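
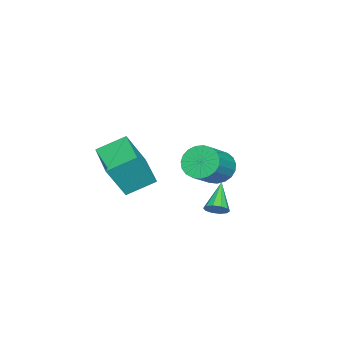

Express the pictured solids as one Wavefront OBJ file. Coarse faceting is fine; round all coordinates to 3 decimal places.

v 0.889 4.051 0.416
v 1.227 3.709 0.721
v -0.329 3.769 1.444
v 1.259 4.035 0.849
v 1.15 4.368 0.811
v 0.941 4.58 0.622
v 0.713 4.59 0.355
v 0.552 4.394 0.11
v 0.52 4.068 -0.018
v 0.629 3.735 0.02
v 0.838 3.523 0.209
v 1.066 3.513 0.477
v 0.459 0.526 2.531
v 1.235 -0.018 4.213
v 2.042 1.789 2.21
v 2.818 1.244 3.891
v 1.202 -0.584 1.829
v 1.978 -1.129 3.51
v 2.785 0.678 1.507
v 3.561 0.134 3.189
v -3.19 2.352 0.745
v -2.789 1.844 0.05
v -1.308 1.66 1.039
v -1.71 2.168 1.735
v -2.68 2.212 -0.044
v -1.2 2.028 0.945
v -2.66 2.604 -0.001
v -1.179 2.42 0.988
v -2.731 2.953 0.17
v -1.251 2.769 1.16
v -2.882 3.198 0.441
v -1.401 3.014 1.431
v -3.086 3.296 0.765
v -1.605 3.112 1.754
v -3.308 3.231 1.085
v -1.828 3.047 2.074
v -3.51 3.015 1.347
v -2.029 2.83 2.336
v -3.656 2.683 1.504
v -2.176 2.499 2.493
v -3.722 2.295 1.53
v -2.242 2.111 2.52
v -3.696 1.916 1.421
v -2.216 1.732 2.41
v -3.582 1.613 1.195
v -2.102 1.429 2.184
v -3.401 1.437 0.891
v -1.921 1.253 1.88
v -3.183 1.42 0.562
v -1.703 1.236 1.551
v -2.967 1.564 0.264
v -1.486 1.38 1.254
f 2 1 4
f 2 4 3
f 4 1 5
f 4 5 3
f 5 1 6
f 5 6 3
f 6 1 7
f 6 7 3
f 7 1 8
f 7 8 3
f 8 1 9
f 8 9 3
f 9 1 10
f 9 10 3
f 10 1 11
f 10 11 3
f 11 1 12
f 11 12 3
f 12 1 2
f 12 2 3
f 14 16 13
f 17 14 13
f 13 16 15
f 15 17 13
f 14 20 16
f 18 14 17
f 18 20 14
f 16 20 15
f 19 17 15
f 15 20 19
f 19 18 17
f 20 18 19
f 22 21 25
f 22 25 23
f 23 25 26
f 23 26 24
f 25 21 27
f 25 27 26
f 26 27 28
f 26 28 24
f 27 21 29
f 27 29 28
f 28 29 30
f 28 30 24
f 29 21 31
f 29 31 30
f 30 31 32
f 30 32 24
f 31 21 33
f 31 33 32
f 32 33 34
f 32 34 24
f 33 21 35
f 33 35 34
f 34 35 36
f 34 36 24
f 35 21 37
f 35 37 36
f 36 37 38
f 36 38 24
f 37 21 39
f 37 39 38
f 38 39 40
f 38 40 24
f 39 21 41
f 39 41 40
f 40 41 42
f 40 42 24
f 41 21 43
f 41 43 42
f 42 43 44
f 42 44 24
f 43 21 45
f 43 45 44
f 44 45 46
f 44 46 24
f 45 21 47
f 45 47 46
f 46 47 48
f 46 48 24
f 47 21 49
f 47 49 48
f 48 49 50
f 48 50 24
f 49 21 51
f 49 51 50
f 50 51 52
f 50 52 24
f 51 21 22
f 51 22 52
f 52 22 23
f 52 23 24



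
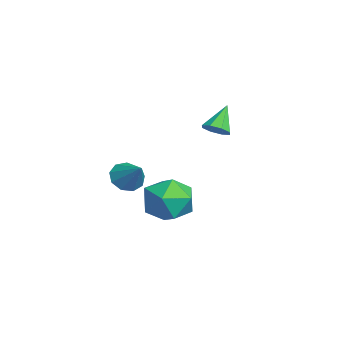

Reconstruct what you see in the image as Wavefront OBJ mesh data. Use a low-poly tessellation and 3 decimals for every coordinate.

v -2.044 -3.398 -3.567
v -1.499 -3.692 -4.025
v -1.036 -2.922 -2.673
v -1.607 -3.196 -4.168
v -1.919 -2.796 -4.03
v -2.29 -2.677 -3.675
v -2.546 -2.896 -3.27
v -2.567 -3.35 -3.004
v -2.344 -3.827 -3.002
v -1.98 -4.103 -3.264
v -1.647 -4.05 -3.668
v 1.98 -1.996 -3.137
v 2.972 -1.459 -3.267
v 2.788 -3.221 -2.033
v 3.78 -2.684 -2.163
v 2.939 -2.19 -1.582
v 2.439 -1.432 -2.265
v 3.321 -3.248 -3.035
v 2.821 -2.49 -3.718
v 3.801 -2.233 -3.204
v 3.565 -1.579 -2.306
v 2.195 -3.101 -2.994
v 1.959 -2.447 -2.096
v -1.12 -0.001 -0.793
v -0.587 0.14 -0.509
v -1.82 0.541 0.253
v -0.74 0.489 -0.792
v -1.116 0.551 -1.076
v -1.494 0.289 -1.193
v -1.653 -0.142 -1.076
v -1.5 -0.491 -0.793
v -1.124 -0.553 -0.51
v -0.746 -0.291 -0.392
f 2 1 4
f 2 4 3
f 4 1 5
f 4 5 3
f 5 1 6
f 5 6 3
f 6 1 7
f 6 7 3
f 7 1 8
f 7 8 3
f 8 1 9
f 8 9 3
f 9 1 10
f 9 10 3
f 10 1 11
f 10 11 3
f 11 1 2
f 11 2 3
f 12 23 17
f 12 17 13
f 12 13 19
f 12 19 22
f 12 22 23
f 13 17 21
f 17 23 16
f 23 22 14
f 22 19 18
f 19 13 20
f 15 21 16
f 15 16 14
f 15 14 18
f 15 18 20
f 15 20 21
f 16 21 17
f 14 16 23
f 18 14 22
f 20 18 19
f 21 20 13
f 25 24 27
f 25 27 26
f 27 24 28
f 27 28 26
f 28 24 29
f 28 29 26
f 29 24 30
f 29 30 26
f 30 24 31
f 30 31 26
f 31 24 32
f 31 32 26
f 32 24 33
f 32 33 26
f 33 24 25
f 33 25 26



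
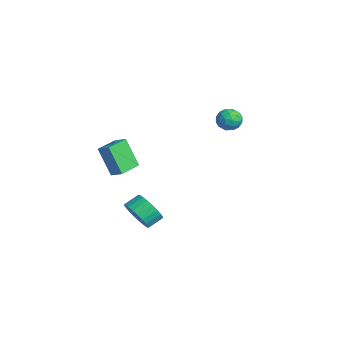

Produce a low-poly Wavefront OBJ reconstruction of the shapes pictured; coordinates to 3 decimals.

v -3.406 4.291 2.34
v -2.886 4.66 2.904
v -2.874 3.06 2.656
v -2.354 3.429 3.22
v -3.192 3.4 3.369
v -3.521 4.161 3.174
v -2.239 3.559 2.386
v -2.568 4.32 2.191
v -2.165 4.208 2.933
v -2.754 4.11 3.54
v -3.006 3.61 2.02
v -3.595 3.512 2.627
v -3.193 4.584 2.594
v -2.567 3.136 2.966
v -3.06 3.119 3.053
v -2.754 3.336 3.385
v -3.566 4.29 2.753
v -3.26 4.507 3.084
v -3.44 3.766 3.358
v -2.5 3.213 2.476
v -2.194 3.43 2.807
v -3.006 4.384 2.175
v -2.7 4.601 2.507
v -2.32 3.954 2.202
v -2.463 4.535 2.943
v -2.15 3.812 3.128
v -2.083 3.888 2.638
v -2.276 4.335 2.524
v -2.809 4.477 3.3
v -2.496 3.754 3.485
v -2.989 3.736 3.573
v -3.182 4.183 3.458
v -2.385 4.212 3.317
v -3.264 3.966 2.075
v -2.951 3.243 2.26
v -2.578 3.537 2.102
v -2.771 3.984 1.987
v -3.61 3.908 2.432
v -3.297 3.185 2.617
v -3.484 3.385 3.036
v -3.677 3.832 2.922
v -3.375 3.508 2.243
v 1.689 -3.083 -1.433
v 2.235 -3.417 -0.601
v 2.018 -2.511 -0.095
v 1.471 -2.177 -0.927
v 2.526 -3.226 -0.817
v 2.309 -2.321 -0.31
v 2.69 -3.014 -1.126
v 2.473 -2.108 -0.62
v 2.702 -2.812 -1.482
v 2.485 -1.906 -0.976
v 2.559 -2.651 -1.831
v 2.342 -1.746 -1.325
v 2.284 -2.556 -2.119
v 2.067 -1.651 -1.613
v 1.918 -2.541 -2.303
v 1.701 -1.636 -1.797
v 1.517 -2.609 -2.354
v 1.3 -1.703 -1.848
v 1.142 -2.749 -2.265
v 0.925 -1.843 -1.759
v 0.851 -2.939 -2.05
v 0.634 -2.034 -1.543
v 0.687 -3.152 -1.74
v 0.47 -2.246 -1.234
v 0.675 -3.354 -1.384
v 0.458 -2.448 -0.878
v 0.818 -3.514 -1.035
v 0.601 -2.609 -0.529
v 1.093 -3.609 -0.747
v 0.876 -2.704 -0.241
v 1.459 -3.624 -0.563
v 1.242 -2.719 -0.057
v 1.86 -3.557 -0.512
v 1.643 -2.651 -0.006
v 1.065 -4.329 1.752
v 0.334 -4.866 3.546
v 0.229 -3.121 1.773
v -0.502 -3.658 3.567
v 1.722 -3.882 2.153
v 0.991 -4.419 3.947
v 0.886 -2.674 2.174
v 0.155 -3.211 3.968
f 1 38 17
f 38 12 41
f 17 41 6
f 38 41 17
f 1 17 13
f 17 6 18
f 13 18 2
f 17 18 13
f 1 13 22
f 13 2 23
f 22 23 8
f 13 23 22
f 1 22 34
f 22 8 37
f 34 37 11
f 22 37 34
f 1 34 38
f 34 11 42
f 38 42 12
f 34 42 38
f 2 18 29
f 18 6 32
f 29 32 10
f 18 32 29
f 6 41 19
f 41 12 40
f 19 40 5
f 41 40 19
f 12 42 39
f 42 11 35
f 39 35 3
f 42 35 39
f 11 37 36
f 37 8 24
f 36 24 7
f 37 24 36
f 8 23 28
f 23 2 25
f 28 25 9
f 23 25 28
f 4 30 16
f 30 10 31
f 16 31 5
f 30 31 16
f 4 16 14
f 16 5 15
f 14 15 3
f 16 15 14
f 4 14 21
f 14 3 20
f 21 20 7
f 14 20 21
f 4 21 26
f 21 7 27
f 26 27 9
f 21 27 26
f 4 26 30
f 26 9 33
f 30 33 10
f 26 33 30
f 5 31 19
f 31 10 32
f 19 32 6
f 31 32 19
f 3 15 39
f 15 5 40
f 39 40 12
f 15 40 39
f 7 20 36
f 20 3 35
f 36 35 11
f 20 35 36
f 9 27 28
f 27 7 24
f 28 24 8
f 27 24 28
f 10 33 29
f 33 9 25
f 29 25 2
f 33 25 29
f 44 43 47
f 44 47 45
f 45 47 48
f 45 48 46
f 47 43 49
f 47 49 48
f 48 49 50
f 48 50 46
f 49 43 51
f 49 51 50
f 50 51 52
f 50 52 46
f 51 43 53
f 51 53 52
f 52 53 54
f 52 54 46
f 53 43 55
f 53 55 54
f 54 55 56
f 54 56 46
f 55 43 57
f 55 57 56
f 56 57 58
f 56 58 46
f 57 43 59
f 57 59 58
f 58 59 60
f 58 60 46
f 59 43 61
f 59 61 60
f 60 61 62
f 60 62 46
f 61 43 63
f 61 63 62
f 62 63 64
f 62 64 46
f 63 43 65
f 63 65 64
f 64 65 66
f 64 66 46
f 65 43 67
f 65 67 66
f 66 67 68
f 66 68 46
f 67 43 69
f 67 69 68
f 68 69 70
f 68 70 46
f 69 43 71
f 69 71 70
f 70 71 72
f 70 72 46
f 71 43 73
f 71 73 72
f 72 73 74
f 72 74 46
f 73 43 75
f 73 75 74
f 74 75 76
f 74 76 46
f 75 43 44
f 75 44 76
f 76 44 45
f 76 45 46
f 78 80 77
f 81 78 77
f 77 80 79
f 79 81 77
f 78 84 80
f 82 78 81
f 82 84 78
f 80 84 79
f 83 81 79
f 79 84 83
f 83 82 81
f 84 82 83



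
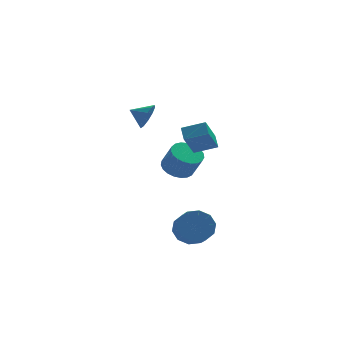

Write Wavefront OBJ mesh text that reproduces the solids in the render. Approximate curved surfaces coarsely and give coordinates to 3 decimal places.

v 3.73 -2.446 1.363
v 3.008 -3.423 2.785
v 3.726 -1.687 1.883
v 3.005 -2.664 3.305
v 4.975 -2.736 1.795
v 4.254 -3.713 3.217
v 4.972 -1.977 2.315
v 4.25 -2.954 3.737
v 3.009 -1.681 0.025
v 3.779 -1.142 0.04
v 4.201 -1.78 1.33
v 3.431 -2.319 1.315
v 3.521 -0.921 0.234
v 3.943 -1.559 1.524
v 3.175 -0.831 0.391
v 3.597 -1.469 1.681
v 2.8 -0.889 0.485
v 3.222 -1.527 1.776
v 2.461 -1.083 0.5
v 2.883 -1.721 1.79
v 2.217 -1.381 0.432
v 2.639 -2.019 1.723
v 2.11 -1.73 0.294
v 2.532 -2.369 1.585
v 2.158 -2.071 0.11
v 2.58 -2.71 1.4
v 2.354 -2.345 -0.089
v 2.776 -2.983 1.201
v 2.663 -2.504 -0.269
v 3.084 -3.142 1.021
v 3.031 -2.52 -0.398
v 3.453 -3.159 0.893
v 3.396 -2.392 -0.453
v 3.818 -3.03 0.837
v 3.694 -2.14 -0.426
v 4.116 -2.778 0.864
v 3.874 -1.809 -0.321
v 4.295 -2.447 0.969
v 3.904 -1.456 -0.156
v 4.325 -2.094 1.134
v 2.301 3.247 1.907
v 2.727 3.426 2.691
v 1.379 3.753 2.293
v 2.818 3.857 2.342
v 2.711 4.055 1.826
v 2.448 3.944 1.342
v 2.128 3.567 1.073
v 1.875 3.068 1.124
v 1.784 2.636 1.473
v 1.891 2.439 1.989
v 2.154 2.549 2.473
v 2.473 2.926 2.742
v 3.458 -3.289 -3.86
v 3.839 -3.832 -4.687
v 3.863 -4.913 -3.967
v 3.482 -4.371 -3.14
v 4.348 -3.595 -4.349
v 4.372 -4.677 -3.628
v 4.516 -3.241 -3.824
v 4.54 -4.323 -3.103
v 4.281 -2.906 -3.312
v 4.305 -3.988 -2.592
v 3.731 -2.717 -3.011
v 3.755 -3.799 -2.29
v 3.077 -2.747 -3.033
v 3.101 -3.828 -2.313
v 2.568 -2.983 -3.372
v 2.592 -4.065 -2.651
v 2.4 -3.337 -3.897
v 2.424 -4.419 -3.176
v 2.635 -3.672 -4.408
v 2.659 -4.754 -3.688
v 3.185 -3.861 -4.71
v 3.209 -4.943 -3.989
f 2 4 1
f 5 2 1
f 1 4 3
f 3 5 1
f 2 8 4
f 6 2 5
f 6 8 2
f 4 8 3
f 7 5 3
f 3 8 7
f 7 6 5
f 8 6 7
f 10 9 13
f 10 13 11
f 11 13 14
f 11 14 12
f 13 9 15
f 13 15 14
f 14 15 16
f 14 16 12
f 15 9 17
f 15 17 16
f 16 17 18
f 16 18 12
f 17 9 19
f 17 19 18
f 18 19 20
f 18 20 12
f 19 9 21
f 19 21 20
f 20 21 22
f 20 22 12
f 21 9 23
f 21 23 22
f 22 23 24
f 22 24 12
f 23 9 25
f 23 25 24
f 24 25 26
f 24 26 12
f 25 9 27
f 25 27 26
f 26 27 28
f 26 28 12
f 27 9 29
f 27 29 28
f 28 29 30
f 28 30 12
f 29 9 31
f 29 31 30
f 30 31 32
f 30 32 12
f 31 9 33
f 31 33 32
f 32 33 34
f 32 34 12
f 33 9 35
f 33 35 34
f 34 35 36
f 34 36 12
f 35 9 37
f 35 37 36
f 36 37 38
f 36 38 12
f 37 9 39
f 37 39 38
f 38 39 40
f 38 40 12
f 39 9 10
f 39 10 40
f 40 10 11
f 40 11 12
f 42 41 44
f 42 44 43
f 44 41 45
f 44 45 43
f 45 41 46
f 45 46 43
f 46 41 47
f 46 47 43
f 47 41 48
f 47 48 43
f 48 41 49
f 48 49 43
f 49 41 50
f 49 50 43
f 50 41 51
f 50 51 43
f 51 41 52
f 51 52 43
f 52 41 42
f 52 42 43
f 54 53 57
f 54 57 55
f 55 57 58
f 55 58 56
f 57 53 59
f 57 59 58
f 58 59 60
f 58 60 56
f 59 53 61
f 59 61 60
f 60 61 62
f 60 62 56
f 61 53 63
f 61 63 62
f 62 63 64
f 62 64 56
f 63 53 65
f 63 65 64
f 64 65 66
f 64 66 56
f 65 53 67
f 65 67 66
f 66 67 68
f 66 68 56
f 67 53 69
f 67 69 68
f 68 69 70
f 68 70 56
f 69 53 71
f 69 71 70
f 70 71 72
f 70 72 56
f 71 53 73
f 71 73 72
f 72 73 74
f 72 74 56
f 73 53 54
f 73 54 74
f 74 54 55
f 74 55 56



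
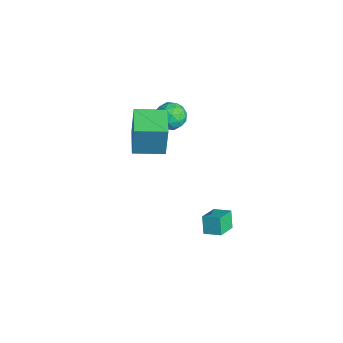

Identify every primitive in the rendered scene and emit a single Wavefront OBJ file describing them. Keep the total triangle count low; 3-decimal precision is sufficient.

v -4.231 -1.889 1
v -3.58 -1.212 1.231
v -3.08 -2.828 0.509
v -2.429 -2.151 0.74
v -2.915 -2.613 1.437
v -3.627 -2.033 1.741
v -3.033 -2.007 -0.001
v -3.745 -1.427 0.303
v -2.84 -1.285 0.613
v -2.767 -1.66 1.502
v -3.893 -2.38 0.238
v -3.82 -2.755 1.127
v -4.007 -1.468 1.159
v -2.653 -2.572 0.581
v -2.939 -2.844 0.991
v -2.556 -2.446 1.127
v -4.034 -1.951 1.458
v -3.652 -1.553 1.594
v -3.26 -2.376 1.715
v -3.008 -2.487 0.146
v -2.626 -2.089 0.282
v -4.104 -1.594 0.613
v -3.721 -1.196 0.749
v -3.4 -1.664 0.025
v -3.189 -1.113 0.931
v -2.512 -1.665 0.643
v -2.868 -1.58 0.207
v -3.286 -1.239 0.386
v -3.146 -1.333 1.454
v -2.469 -1.885 1.165
v -2.755 -2.157 1.575
v -3.173 -1.816 1.753
v -2.711 -1.376 1.09
v -4.191 -2.155 0.575
v -3.514 -2.707 0.286
v -3.487 -2.224 -0.013
v -3.905 -1.883 0.165
v -4.148 -2.375 1.097
v -3.471 -2.927 0.809
v -3.374 -2.801 1.354
v -3.792 -2.46 1.533
v -3.949 -2.664 0.65
v -2.936 -4.461 0.763
v -2.766 -4.367 2.944
v -2.339 -2.735 0.642
v -2.169 -2.642 2.824
v -1.231 -5.058 0.656
v -1.061 -4.965 2.838
v -0.634 -3.333 0.536
v -0.464 -3.239 2.717
v 3.596 -2.869 -1.022
v 4.267 -2.14 -0.738
v 2.784 -1.882 -1.639
v 3.454 -1.153 -1.355
v 4.146 -3.007 -1.965
v 4.816 -2.278 -1.681
v 3.333 -2.02 -2.582
v 4.004 -1.291 -2.298
f 1 38 17
f 38 12 41
f 17 41 6
f 38 41 17
f 1 17 13
f 17 6 18
f 13 18 2
f 17 18 13
f 1 13 22
f 13 2 23
f 22 23 8
f 13 23 22
f 1 22 34
f 22 8 37
f 34 37 11
f 22 37 34
f 1 34 38
f 34 11 42
f 38 42 12
f 34 42 38
f 2 18 29
f 18 6 32
f 29 32 10
f 18 32 29
f 6 41 19
f 41 12 40
f 19 40 5
f 41 40 19
f 12 42 39
f 42 11 35
f 39 35 3
f 42 35 39
f 11 37 36
f 37 8 24
f 36 24 7
f 37 24 36
f 8 23 28
f 23 2 25
f 28 25 9
f 23 25 28
f 4 30 16
f 30 10 31
f 16 31 5
f 30 31 16
f 4 16 14
f 16 5 15
f 14 15 3
f 16 15 14
f 4 14 21
f 14 3 20
f 21 20 7
f 14 20 21
f 4 21 26
f 21 7 27
f 26 27 9
f 21 27 26
f 4 26 30
f 26 9 33
f 30 33 10
f 26 33 30
f 5 31 19
f 31 10 32
f 19 32 6
f 31 32 19
f 3 15 39
f 15 5 40
f 39 40 12
f 15 40 39
f 7 20 36
f 20 3 35
f 36 35 11
f 20 35 36
f 9 27 28
f 27 7 24
f 28 24 8
f 27 24 28
f 10 33 29
f 33 9 25
f 29 25 2
f 33 25 29
f 44 46 43
f 47 44 43
f 43 46 45
f 45 47 43
f 44 50 46
f 48 44 47
f 48 50 44
f 46 50 45
f 49 47 45
f 45 50 49
f 49 48 47
f 50 48 49
f 52 54 51
f 55 52 51
f 51 54 53
f 53 55 51
f 52 58 54
f 56 52 55
f 56 58 52
f 54 58 53
f 57 55 53
f 53 58 57
f 57 56 55
f 58 56 57



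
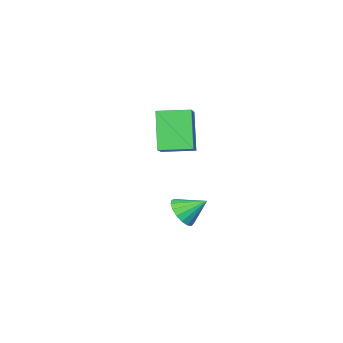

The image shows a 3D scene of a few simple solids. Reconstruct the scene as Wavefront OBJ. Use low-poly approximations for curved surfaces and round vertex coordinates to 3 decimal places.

v 1.92 1.967 0.342
v 1.37 1.138 2.1
v 0.827 2.914 0.447
v 0.277 2.085 2.205
v 2.943 3.055 1.175
v 2.393 2.226 2.933
v 1.85 4.002 1.28
v 1.3 3.173 3.038
v 1.294 2.586 -3.2
v 1.771 2.416 -2.581
v 0.566 3.314 -2.44
v 1.927 2.731 -2.733
v 1.938 3.012 -2.993
v 1.801 3.196 -3.3
v 1.548 3.24 -3.584
v 1.237 3.134 -3.78
v 0.939 2.903 -3.843
v 0.722 2.599 -3.76
v 0.636 2.292 -3.548
v 0.7 2.052 -3.256
v 0.901 1.934 -2.952
v 1.192 1.966 -2.704
v 1.506 2.14 -2.571
f 2 4 1
f 5 2 1
f 1 4 3
f 3 5 1
f 2 8 4
f 6 2 5
f 6 8 2
f 4 8 3
f 7 5 3
f 3 8 7
f 7 6 5
f 8 6 7
f 10 9 12
f 10 12 11
f 12 9 13
f 12 13 11
f 13 9 14
f 13 14 11
f 14 9 15
f 14 15 11
f 15 9 16
f 15 16 11
f 16 9 17
f 16 17 11
f 17 9 18
f 17 18 11
f 18 9 19
f 18 19 11
f 19 9 20
f 19 20 11
f 20 9 21
f 20 21 11
f 21 9 22
f 21 22 11
f 22 9 23
f 22 23 11
f 23 9 10
f 23 10 11



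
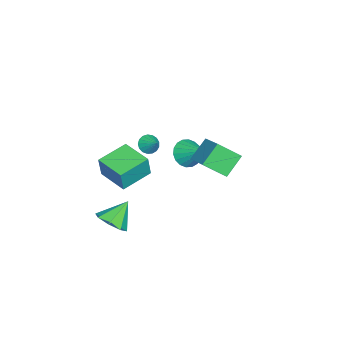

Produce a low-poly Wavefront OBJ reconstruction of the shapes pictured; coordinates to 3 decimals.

v 3.68 -2.421 -1.374
v 4.189 -3.058 -0.636
v 2.76 -1.639 -0.066
v 4.6 -2.337 -0.778
v 4.472 -1.665 -1.269
v 3.88 -1.437 -1.822
v 3.17 -1.785 -2.113
v 2.759 -2.505 -1.97
v 2.887 -3.177 -1.479
v 3.479 -3.406 -0.926
v -1.73 3.37 1.963
v -1.405 2 3.037
v -0.145 4.413 2.815
v 0.18 3.044 3.889
v -0.68 2.716 0.811
v -0.355 1.347 1.885
v 0.905 3.76 1.663
v 1.23 2.39 2.737
v 3.186 -3.071 2.448
v 3.531 -3.135 3.906
v 1.603 -1.875 2.875
v 1.947 -1.939 4.333
v 4.333 -1.481 2.247
v 4.677 -1.545 3.705
v 2.749 -0.285 2.674
v 3.094 -0.349 4.132
v -4.214 0.287 -0.64
v -3.761 0.693 -1.495
v -3.366 1.573 0.42
v -4.161 0.932 -1.466
v -4.572 1.044 -1.273
v -4.912 1.006 -0.954
v -5.113 0.825 -0.573
v -5.137 0.538 -0.206
v -4.977 0.201 0.076
v -4.667 -0.119 0.216
v -4.267 -0.359 0.187
v -3.856 -0.471 -0.006
v -3.517 -0.432 -0.325
v -3.315 -0.252 -0.706
v -3.292 0.036 -1.074
v -3.451 0.373 -1.355
v -1.141 -1.361 2.165
v -0.653 -1.325 1.664
v -0.539 -0.739 2.795
v -0.854 -1.065 1.599
v -1.12 -0.872 1.664
v -1.391 -0.792 1.843
v -1.605 -0.841 2.096
v -1.713 -1.01 2.365
v -1.689 -1.259 2.588
v -1.54 -1.531 2.714
v -1.299 -1.764 2.714
v -1.022 -1.905 2.588
v -0.773 -1.921 2.366
v -0.607 -1.808 2.097
v -0.564 -1.593 1.844
f 2 1 4
f 2 4 3
f 4 1 5
f 4 5 3
f 5 1 6
f 5 6 3
f 6 1 7
f 6 7 3
f 7 1 8
f 7 8 3
f 8 1 9
f 8 9 3
f 9 1 10
f 9 10 3
f 10 1 2
f 10 2 3
f 12 14 11
f 15 12 11
f 11 14 13
f 13 15 11
f 12 18 14
f 16 12 15
f 16 18 12
f 14 18 13
f 17 15 13
f 13 18 17
f 17 16 15
f 18 16 17
f 20 22 19
f 23 20 19
f 19 22 21
f 21 23 19
f 20 26 22
f 24 20 23
f 24 26 20
f 22 26 21
f 25 23 21
f 21 26 25
f 25 24 23
f 26 24 25
f 28 27 30
f 28 30 29
f 30 27 31
f 30 31 29
f 31 27 32
f 31 32 29
f 32 27 33
f 32 33 29
f 33 27 34
f 33 34 29
f 34 27 35
f 34 35 29
f 35 27 36
f 35 36 29
f 36 27 37
f 36 37 29
f 37 27 38
f 37 38 29
f 38 27 39
f 38 39 29
f 39 27 40
f 39 40 29
f 40 27 41
f 40 41 29
f 41 27 42
f 41 42 29
f 42 27 28
f 42 28 29
f 44 43 46
f 44 46 45
f 46 43 47
f 46 47 45
f 47 43 48
f 47 48 45
f 48 43 49
f 48 49 45
f 49 43 50
f 49 50 45
f 50 43 51
f 50 51 45
f 51 43 52
f 51 52 45
f 52 43 53
f 52 53 45
f 53 43 54
f 53 54 45
f 54 43 55
f 54 55 45
f 55 43 56
f 55 56 45
f 56 43 57
f 56 57 45
f 57 43 44
f 57 44 45



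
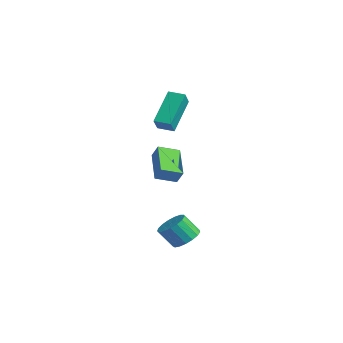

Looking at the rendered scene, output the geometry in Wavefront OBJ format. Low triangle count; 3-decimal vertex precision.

v -1.832 0.553 -2.174
v -3.456 1.236 -1.248
v -1.572 1.632 -2.513
v -3.196 2.314 -1.588
v -1.384 0.666 -1.472
v -3.008 1.348 -0.547
v -1.124 1.744 -1.812
v -2.748 2.427 -0.886
v 3.366 -0.501 -4.097
v 4.043 -0.889 -4.098
v 3.691 -1.506 -3.144
v 3.014 -1.119 -3.143
v 4.11 -0.592 -3.881
v 3.758 -1.21 -2.927
v 4.007 -0.275 -3.714
v 3.655 -0.892 -2.76
v 3.757 -0.009 -3.635
v 3.404 -0.627 -2.68
v 3.417 0.143 -3.661
v 3.065 -0.474 -2.707
v 3.066 0.149 -3.788
v 2.714 -0.469 -2.833
v 2.783 0.005 -3.985
v 2.431 -0.612 -3.031
v 2.634 -0.255 -4.208
v 2.282 -0.872 -3.253
v 2.653 -0.571 -4.406
v 2.301 -1.188 -3.451
v 2.835 -0.871 -4.533
v 2.483 -1.489 -3.578
v 3.139 -1.087 -4.56
v 2.786 -1.704 -3.605
v 3.494 -1.168 -4.481
v 3.142 -1.785 -3.527
v 3.821 -1.097 -4.314
v 3.469 -1.714 -3.36
v -3.796 2.531 2.275
v -3.253 2.047 2.962
v -3.136 3.117 2.166
v -2.593 2.634 2.853
v -2.947 1.286 0.727
v -2.404 0.803 1.414
v -2.287 1.873 0.618
v -1.744 1.389 1.305
f 2 4 1
f 5 2 1
f 1 4 3
f 3 5 1
f 2 8 4
f 6 2 5
f 6 8 2
f 4 8 3
f 7 5 3
f 3 8 7
f 7 6 5
f 8 6 7
f 10 9 13
f 10 13 11
f 11 13 14
f 11 14 12
f 13 9 15
f 13 15 14
f 14 15 16
f 14 16 12
f 15 9 17
f 15 17 16
f 16 17 18
f 16 18 12
f 17 9 19
f 17 19 18
f 18 19 20
f 18 20 12
f 19 9 21
f 19 21 20
f 20 21 22
f 20 22 12
f 21 9 23
f 21 23 22
f 22 23 24
f 22 24 12
f 23 9 25
f 23 25 24
f 24 25 26
f 24 26 12
f 25 9 27
f 25 27 26
f 26 27 28
f 26 28 12
f 27 9 29
f 27 29 28
f 28 29 30
f 28 30 12
f 29 9 31
f 29 31 30
f 30 31 32
f 30 32 12
f 31 9 33
f 31 33 32
f 32 33 34
f 32 34 12
f 33 9 35
f 33 35 34
f 34 35 36
f 34 36 12
f 35 9 10
f 35 10 36
f 36 10 11
f 36 11 12
f 38 40 37
f 41 38 37
f 37 40 39
f 39 41 37
f 38 44 40
f 42 38 41
f 42 44 38
f 40 44 39
f 43 41 39
f 39 44 43
f 43 42 41
f 44 42 43



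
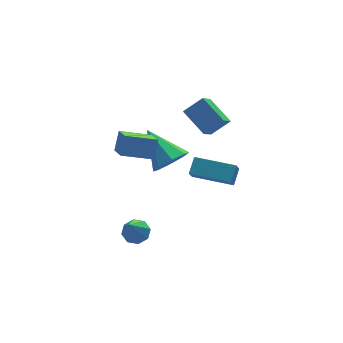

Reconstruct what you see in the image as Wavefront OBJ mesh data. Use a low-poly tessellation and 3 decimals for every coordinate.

v -1.025 -2.73 0.663
v -2.518 -2.368 1.11
v -0.935 -1.552 0.01
v -2.427 -1.19 0.457
v -0.633 -2.25 1.583
v -2.125 -1.888 2.03
v -0.542 -1.072 0.93
v -2.035 -0.71 1.377
v 0.671 -3.273 -0.71
v 0.365 -3.673 -0.026
v 1.161 -2.674 -0.142
v 0.855 -3.074 0.543
v 2.265 -4.546 -0.743
v 1.959 -4.946 -0.058
v 2.755 -3.947 -0.174
v 2.449 -4.347 0.51
v 2.338 -1.389 0.364
v 1.576 -2.388 1.464
v 1.78 -0.099 1.149
v 1.018 -1.098 2.249
v 3.322 -1.382 1.051
v 2.56 -2.381 2.151
v 2.764 -0.092 1.836
v 2.002 -1.091 2.936
v 0.588 -0.654 -1.851
v 1.546 -0.537 -1.52
v -0.048 1.034 -0.609
v 1.398 -0.119 -2.163
v 0.776 -0.015 -2.623
v 0.044 -0.285 -2.631
v -0.37 -0.771 -2.181
v -0.223 -1.189 -1.539
v 0.4 -1.293 -1.079
v 1.132 -1.023 -1.071
v -1.941 -2.721 -4.616
v -1.406 -2.44 -4.243
v -2.599 -3.659 -2.964
v -1.85 -2.125 -4.241
v -2.346 -2.16 -4.459
v -2.605 -2.523 -4.768
v -2.475 -3.003 -4.989
v -2.032 -3.317 -4.991
v -1.535 -3.283 -4.773
v -1.276 -2.919 -4.463
f 2 4 1
f 5 2 1
f 1 4 3
f 3 5 1
f 2 8 4
f 6 2 5
f 6 8 2
f 4 8 3
f 7 5 3
f 3 8 7
f 7 6 5
f 8 6 7
f 10 12 9
f 13 10 9
f 9 12 11
f 11 13 9
f 10 16 12
f 14 10 13
f 14 16 10
f 12 16 11
f 15 13 11
f 11 16 15
f 15 14 13
f 16 14 15
f 18 20 17
f 21 18 17
f 17 20 19
f 19 21 17
f 18 24 20
f 22 18 21
f 22 24 18
f 20 24 19
f 23 21 19
f 19 24 23
f 23 22 21
f 24 22 23
f 26 25 28
f 26 28 27
f 28 25 29
f 28 29 27
f 29 25 30
f 29 30 27
f 30 25 31
f 30 31 27
f 31 25 32
f 31 32 27
f 32 25 33
f 32 33 27
f 33 25 34
f 33 34 27
f 34 25 26
f 34 26 27
f 36 35 38
f 36 38 37
f 38 35 39
f 38 39 37
f 39 35 40
f 39 40 37
f 40 35 41
f 40 41 37
f 41 35 42
f 41 42 37
f 42 35 43
f 42 43 37
f 43 35 44
f 43 44 37
f 44 35 36
f 44 36 37



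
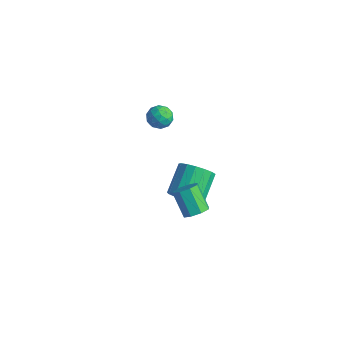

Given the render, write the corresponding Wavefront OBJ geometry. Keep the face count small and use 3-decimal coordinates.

v -4.298 2.051 1.958
v -3.909 2.448 1.326
v -3.111 1.932 2.614
v -2.722 2.329 1.982
v -3.253 2.75 2.48
v -3.987 2.824 2.075
v -3.033 1.556 1.865
v -3.767 1.63 1.46
v -3.127 2.142 1.269
v -3.263 2.88 1.649
v -3.757 1.5 2.291
v -3.893 2.238 2.671
v -4.207 2.26 1.584
v -2.813 2.12 2.356
v -3.125 2.368 2.648
v -2.896 2.601 2.277
v -4.253 2.481 2.024
v -4.024 2.714 1.653
v -3.639 2.892 2.331
v -2.996 1.666 2.287
v -2.767 1.899 1.916
v -4.124 1.779 1.663
v -3.895 2.012 1.292
v -3.381 1.488 1.609
v -3.519 2.313 1.18
v -2.822 2.243 1.565
v -3.005 1.789 1.497
v -3.436 1.832 1.258
v -3.599 2.747 1.403
v -2.902 2.677 1.789
v -3.214 2.925 2.081
v -3.645 2.968 1.843
v -3.14 2.567 1.37
v -4.118 1.703 2.151
v -3.421 1.633 2.537
v -3.375 1.412 2.097
v -3.806 1.455 1.859
v -4.198 2.137 2.375
v -3.501 2.067 2.76
v -3.584 2.548 2.682
v -4.015 2.591 2.443
v -3.88 1.813 2.57
v 4.478 -2.717 3.026
v 4.988 -2.319 3.425
v 3.892 -2.104 4.612
v 3.382 -2.503 4.214
v 4.67 -1.984 3.071
v 3.575 -1.769 4.259
v 4.24 -2.078 2.691
v 3.144 -1.863 3.879
v 3.949 -2.547 2.508
v 2.853 -2.332 3.695
v 3.968 -3.116 2.628
v 2.872 -2.901 3.815
v 4.285 -3.451 2.981
v 3.19 -3.236 4.169
v 4.716 -3.357 3.361
v 3.62 -3.142 4.549
v 5.007 -2.888 3.545
v 3.911 -2.673 4.732
v 1.486 -0.595 0.154
v 2.48 -0.15 0.132
v 1.809 1.401 1.184
v 0.814 0.955 1.206
v 2.249 0.04 -0.295
v 1.578 1.59 0.756
v 1.843 0.084 -0.62
v 1.172 1.635 0.432
v 1.355 -0.027 -0.767
v 0.684 1.523 0.285
v 0.897 -0.269 -0.703
v 0.226 1.282 0.348
v 0.574 -0.585 -0.443
v -0.097 0.965 0.609
v 0.46 -0.904 -0.046
v -0.212 0.647 1.005
v 0.58 -1.152 0.397
v -0.091 0.399 1.448
v 0.908 -1.272 0.784
v 0.237 0.278 1.836
v 1.369 -1.238 1.027
v 0.698 0.313 2.079
v 1.856 -1.056 1.07
v 1.185 0.495 2.122
v 2.258 -0.769 0.903
v 1.587 0.782 1.955
v 2.484 -0.442 0.565
v 1.812 1.109 1.616
f 1 38 17
f 38 12 41
f 17 41 6
f 38 41 17
f 1 17 13
f 17 6 18
f 13 18 2
f 17 18 13
f 1 13 22
f 13 2 23
f 22 23 8
f 13 23 22
f 1 22 34
f 22 8 37
f 34 37 11
f 22 37 34
f 1 34 38
f 34 11 42
f 38 42 12
f 34 42 38
f 2 18 29
f 18 6 32
f 29 32 10
f 18 32 29
f 6 41 19
f 41 12 40
f 19 40 5
f 41 40 19
f 12 42 39
f 42 11 35
f 39 35 3
f 42 35 39
f 11 37 36
f 37 8 24
f 36 24 7
f 37 24 36
f 8 23 28
f 23 2 25
f 28 25 9
f 23 25 28
f 4 30 16
f 30 10 31
f 16 31 5
f 30 31 16
f 4 16 14
f 16 5 15
f 14 15 3
f 16 15 14
f 4 14 21
f 14 3 20
f 21 20 7
f 14 20 21
f 4 21 26
f 21 7 27
f 26 27 9
f 21 27 26
f 4 26 30
f 26 9 33
f 30 33 10
f 26 33 30
f 5 31 19
f 31 10 32
f 19 32 6
f 31 32 19
f 3 15 39
f 15 5 40
f 39 40 12
f 15 40 39
f 7 20 36
f 20 3 35
f 36 35 11
f 20 35 36
f 9 27 28
f 27 7 24
f 28 24 8
f 27 24 28
f 10 33 29
f 33 9 25
f 29 25 2
f 33 25 29
f 44 43 47
f 44 47 45
f 45 47 48
f 45 48 46
f 47 43 49
f 47 49 48
f 48 49 50
f 48 50 46
f 49 43 51
f 49 51 50
f 50 51 52
f 50 52 46
f 51 43 53
f 51 53 52
f 52 53 54
f 52 54 46
f 53 43 55
f 53 55 54
f 54 55 56
f 54 56 46
f 55 43 57
f 55 57 56
f 56 57 58
f 56 58 46
f 57 43 59
f 57 59 58
f 58 59 60
f 58 60 46
f 59 43 44
f 59 44 60
f 60 44 45
f 60 45 46
f 62 61 65
f 62 65 63
f 63 65 66
f 63 66 64
f 65 61 67
f 65 67 66
f 66 67 68
f 66 68 64
f 67 61 69
f 67 69 68
f 68 69 70
f 68 70 64
f 69 61 71
f 69 71 70
f 70 71 72
f 70 72 64
f 71 61 73
f 71 73 72
f 72 73 74
f 72 74 64
f 73 61 75
f 73 75 74
f 74 75 76
f 74 76 64
f 75 61 77
f 75 77 76
f 76 77 78
f 76 78 64
f 77 61 79
f 77 79 78
f 78 79 80
f 78 80 64
f 79 61 81
f 79 81 80
f 80 81 82
f 80 82 64
f 81 61 83
f 81 83 82
f 82 83 84
f 82 84 64
f 83 61 85
f 83 85 84
f 84 85 86
f 84 86 64
f 85 61 87
f 85 87 86
f 86 87 88
f 86 88 64
f 87 61 62
f 87 62 88
f 88 62 63
f 88 63 64



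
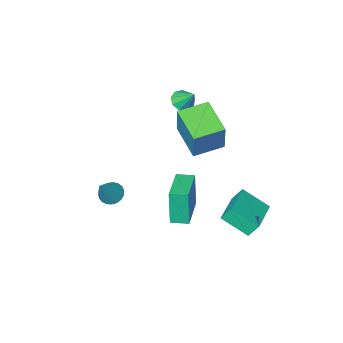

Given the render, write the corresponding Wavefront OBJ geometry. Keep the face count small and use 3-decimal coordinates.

v -2.794 -1.971 2.804
v -2.214 -2.204 3.12
v -2.986 -1.129 3.776
v -2.107 -1.84 2.827
v -2.321 -1.538 2.523
v -2.756 -1.438 2.351
v -3.209 -1.588 2.391
v -3.468 -1.916 2.624
v -3.412 -2.27 2.941
v -3.066 -2.484 3.194
v -2.593 -2.458 3.265
v -0.661 1.132 -2.261
v -0.734 0.889 -0.237
v -1.413 1.743 -2.215
v -1.486 1.5 -0.191
v 0.726 2.82 -2.009
v 0.653 2.577 0.015
v -0.026 3.431 -1.963
v -0.099 3.188 0.061
v 2.747 0.436 -0.605
v 3.192 0.748 -1.029
v 3.693 1.004 0.805
v 2.999 0.955 -0.983
v 2.762 1.072 -0.871
v 2.522 1.079 -0.713
v 2.322 0.975 -0.537
v 2.195 0.778 -0.372
v 2.163 0.521 -0.247
v 2.232 0.25 -0.184
v 2.391 0.011 -0.194
v 2.611 -0.155 -0.275
v 2.854 -0.218 -0.413
v 3.079 -0.168 -0.584
v 3.247 -0.014 -0.759
v 3.328 0.218 -0.907
v 3.308 0.488 -1.002
v -3.364 2.061 -2.456
v -3.795 2.385 -1.637
v -4.302 3.209 -3.404
v -4.732 3.533 -2.586
v -1.788 3.547 -2.214
v -2.218 3.871 -1.396
v -2.725 4.695 -3.163
v -3.156 5.019 -2.344
v -2.891 0.383 2.888
v -2.506 1.056 4.829
v -2.698 2.338 2.173
v -2.313 3.01 4.114
v -1.227 0.13 2.646
v -0.842 0.802 4.587
v -1.034 2.084 1.931
v -0.649 2.757 3.872
f 2 1 4
f 2 4 3
f 4 1 5
f 4 5 3
f 5 1 6
f 5 6 3
f 6 1 7
f 6 7 3
f 7 1 8
f 7 8 3
f 8 1 9
f 8 9 3
f 9 1 10
f 9 10 3
f 10 1 11
f 10 11 3
f 11 1 2
f 11 2 3
f 13 15 12
f 16 13 12
f 12 15 14
f 14 16 12
f 13 19 15
f 17 13 16
f 17 19 13
f 15 19 14
f 18 16 14
f 14 19 18
f 18 17 16
f 19 17 18
f 21 20 23
f 21 23 22
f 23 20 24
f 23 24 22
f 24 20 25
f 24 25 22
f 25 20 26
f 25 26 22
f 26 20 27
f 26 27 22
f 27 20 28
f 27 28 22
f 28 20 29
f 28 29 22
f 29 20 30
f 29 30 22
f 30 20 31
f 30 31 22
f 31 20 32
f 31 32 22
f 32 20 33
f 32 33 22
f 33 20 34
f 33 34 22
f 34 20 35
f 34 35 22
f 35 20 36
f 35 36 22
f 36 20 21
f 36 21 22
f 38 40 37
f 41 38 37
f 37 40 39
f 39 41 37
f 38 44 40
f 42 38 41
f 42 44 38
f 40 44 39
f 43 41 39
f 39 44 43
f 43 42 41
f 44 42 43
f 46 48 45
f 49 46 45
f 45 48 47
f 47 49 45
f 46 52 48
f 50 46 49
f 50 52 46
f 48 52 47
f 51 49 47
f 47 52 51
f 51 50 49
f 52 50 51



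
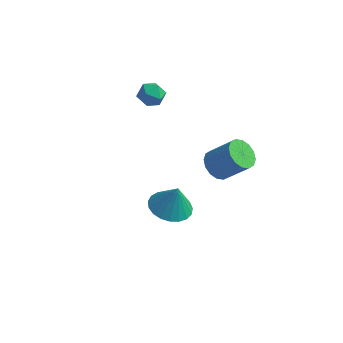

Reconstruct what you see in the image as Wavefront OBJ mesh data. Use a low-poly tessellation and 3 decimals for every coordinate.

v 1.453 -2.254 0.892
v 2.162 -3.036 0.796
v 1.787 -2.126 2.308
v 2.406 -2.68 0.706
v 2.484 -2.25 0.648
v 2.385 -1.821 0.633
v 2.124 -1.467 0.662
v 1.747 -1.249 0.731
v 1.319 -1.205 0.828
v 0.915 -1.342 0.936
v 0.603 -1.637 1.037
v 0.439 -2.039 1.112
v 0.449 -2.478 1.15
v 0.633 -2.879 1.143
v 0.959 -3.171 1.092
v 1.371 -3.305 1.007
v 1.796 -3.257 0.903
v -2.247 4.033 3.119
v -1.816 4.598 2.802
v -1.744 3.202 2.318
v -1.313 3.767 2.001
v -1.165 3.523 2.725
v -1.475 4.037 3.22
v -2.085 3.763 1.9
v -2.395 4.277 2.395
v -1.715 4.431 2.049
v -1.147 4.283 2.559
v -2.413 3.517 2.561
v -1.845 3.369 3.071
v 1.908 3.083 -1.104
v 2.489 3.408 -1.68
v 3.713 3.502 -0.391
v 3.132 3.177 0.184
v 2.278 3.773 -1.506
v 3.502 3.867 -0.218
v 1.968 3.953 -1.225
v 3.193 4.046 0.064
v 1.642 3.9 -0.911
v 2.867 3.993 0.377
v 1.387 3.628 -0.649
v 2.612 3.722 0.639
v 1.272 3.21 -0.509
v 2.496 3.304 0.779
v 1.327 2.758 -0.529
v 2.551 2.852 0.76
v 1.538 2.393 -0.702
v 2.762 2.487 0.586
v 1.847 2.214 -0.984
v 3.072 2.307 0.305
v 2.173 2.267 -1.297
v 3.398 2.36 -0.009
v 2.428 2.538 -1.559
v 3.653 2.632 -0.271
v 2.544 2.956 -1.699
v 3.768 3.05 -0.411
f 2 1 4
f 2 4 3
f 4 1 5
f 4 5 3
f 5 1 6
f 5 6 3
f 6 1 7
f 6 7 3
f 7 1 8
f 7 8 3
f 8 1 9
f 8 9 3
f 9 1 10
f 9 10 3
f 10 1 11
f 10 11 3
f 11 1 12
f 11 12 3
f 12 1 13
f 12 13 3
f 13 1 14
f 13 14 3
f 14 1 15
f 14 15 3
f 15 1 16
f 15 16 3
f 16 1 17
f 16 17 3
f 17 1 2
f 17 2 3
f 18 29 23
f 18 23 19
f 18 19 25
f 18 25 28
f 18 28 29
f 19 23 27
f 23 29 22
f 29 28 20
f 28 25 24
f 25 19 26
f 21 27 22
f 21 22 20
f 21 20 24
f 21 24 26
f 21 26 27
f 22 27 23
f 20 22 29
f 24 20 28
f 26 24 25
f 27 26 19
f 31 30 34
f 31 34 32
f 32 34 35
f 32 35 33
f 34 30 36
f 34 36 35
f 35 36 37
f 35 37 33
f 36 30 38
f 36 38 37
f 37 38 39
f 37 39 33
f 38 30 40
f 38 40 39
f 39 40 41
f 39 41 33
f 40 30 42
f 40 42 41
f 41 42 43
f 41 43 33
f 42 30 44
f 42 44 43
f 43 44 45
f 43 45 33
f 44 30 46
f 44 46 45
f 45 46 47
f 45 47 33
f 46 30 48
f 46 48 47
f 47 48 49
f 47 49 33
f 48 30 50
f 48 50 49
f 49 50 51
f 49 51 33
f 50 30 52
f 50 52 51
f 51 52 53
f 51 53 33
f 52 30 54
f 52 54 53
f 53 54 55
f 53 55 33
f 54 30 31
f 54 31 55
f 55 31 32
f 55 32 33



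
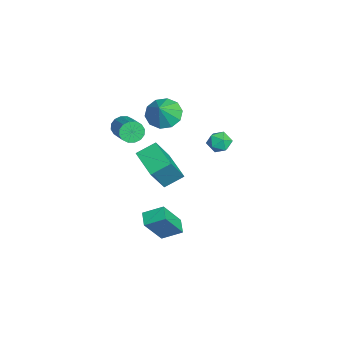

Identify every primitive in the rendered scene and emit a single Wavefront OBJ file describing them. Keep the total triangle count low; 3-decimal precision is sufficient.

v -0.621 -2.396 -1.075
v 0.218 -3.172 0.651
v -0.87 -1.31 -0.465
v -0.031 -2.086 1.26
v 1.031 -1.734 -1.58
v 1.87 -2.51 0.145
v 0.782 -0.648 -0.971
v 1.621 -1.424 0.755
v -3.006 2.01 -0.746
v -2.442 2.016 -1.282
v -2.398 1.104 -0.118
v -1.834 1.11 -0.654
v -1.922 1.717 -0.176
v -2.298 2.277 -0.564
v -2.542 0.843 -0.836
v -2.918 1.403 -1.224
v -2.156 1.295 -1.338
v -1.773 1.835 -0.93
v -3.067 1.285 -0.47
v -2.684 1.825 -0.062
v 2.856 -2.128 -3.274
v 3.019 -1.033 -2.717
v 3.702 -2.098 -3.58
v 3.865 -1.003 -3.022
v 3.495 -3.077 -1.598
v 3.658 -1.982 -1.04
v 4.341 -3.047 -1.903
v 4.504 -1.952 -1.346
v -3.071 -3.623 0.429
v -2.751 -3.864 -0.169
v -1.049 -3.499 0.593
v -1.369 -3.257 1.191
v -2.803 -3.5 -0.228
v -1.101 -3.135 0.535
v -2.926 -3.169 -0.111
v -1.225 -2.803 0.652
v -3.089 -2.959 0.151
v -1.387 -2.593 0.913
v -3.246 -2.927 0.487
v -1.545 -2.561 1.25
v -3.357 -3.081 0.807
v -1.655 -2.716 1.57
v -3.391 -3.381 1.027
v -1.689 -3.016 1.789
v -3.339 -3.745 1.085
v -1.637 -3.38 1.848
v -3.215 -4.077 0.968
v -1.514 -3.711 1.731
v -3.053 -4.287 0.707
v -1.351 -3.921 1.469
v -2.895 -4.319 0.37
v -1.194 -3.953 1.133
v -2.785 -4.164 0.05
v -1.083 -3.799 0.813
v -3.599 -1.385 0.992
v -2.838 -1.65 0.302
v -2.701 -1.715 2.108
v -2.774 -1.013 0.439
v -3.024 -0.518 0.787
v -3.494 -0.353 1.213
v -4.004 -0.583 1.555
v -4.359 -1.119 1.681
v -4.423 -1.757 1.544
v -4.173 -2.252 1.196
v -3.703 -2.416 0.77
v -3.193 -2.186 0.429
f 2 4 1
f 5 2 1
f 1 4 3
f 3 5 1
f 2 8 4
f 6 2 5
f 6 8 2
f 4 8 3
f 7 5 3
f 3 8 7
f 7 6 5
f 8 6 7
f 9 20 14
f 9 14 10
f 9 10 16
f 9 16 19
f 9 19 20
f 10 14 18
f 14 20 13
f 20 19 11
f 19 16 15
f 16 10 17
f 12 18 13
f 12 13 11
f 12 11 15
f 12 15 17
f 12 17 18
f 13 18 14
f 11 13 20
f 15 11 19
f 17 15 16
f 18 17 10
f 22 24 21
f 25 22 21
f 21 24 23
f 23 25 21
f 22 28 24
f 26 22 25
f 26 28 22
f 24 28 23
f 27 25 23
f 23 28 27
f 27 26 25
f 28 26 27
f 30 29 33
f 30 33 31
f 31 33 34
f 31 34 32
f 33 29 35
f 33 35 34
f 34 35 36
f 34 36 32
f 35 29 37
f 35 37 36
f 36 37 38
f 36 38 32
f 37 29 39
f 37 39 38
f 38 39 40
f 38 40 32
f 39 29 41
f 39 41 40
f 40 41 42
f 40 42 32
f 41 29 43
f 41 43 42
f 42 43 44
f 42 44 32
f 43 29 45
f 43 45 44
f 44 45 46
f 44 46 32
f 45 29 47
f 45 47 46
f 46 47 48
f 46 48 32
f 47 29 49
f 47 49 48
f 48 49 50
f 48 50 32
f 49 29 51
f 49 51 50
f 50 51 52
f 50 52 32
f 51 29 53
f 51 53 52
f 52 53 54
f 52 54 32
f 53 29 30
f 53 30 54
f 54 30 31
f 54 31 32
f 56 55 58
f 56 58 57
f 58 55 59
f 58 59 57
f 59 55 60
f 59 60 57
f 60 55 61
f 60 61 57
f 61 55 62
f 61 62 57
f 62 55 63
f 62 63 57
f 63 55 64
f 63 64 57
f 64 55 65
f 64 65 57
f 65 55 66
f 65 66 57
f 66 55 56
f 66 56 57



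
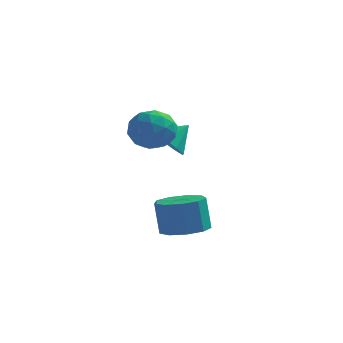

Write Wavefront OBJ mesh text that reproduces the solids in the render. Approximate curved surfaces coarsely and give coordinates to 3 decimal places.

v 3.297 -1.655 -1.504
v 4.144 -2.147 -1.301
v 3.889 -1.978 0.168
v 3.043 -1.485 -0.036
v 4.27 -1.477 -1.356
v 4.015 -1.308 0.113
v 3.942 -0.89 -1.48
v 3.687 -0.721 -0.012
v 3.312 -0.661 -1.616
v 3.057 -0.492 -0.148
v 2.675 -0.897 -1.7
v 2.42 -0.728 -0.231
v 2.33 -1.487 -1.692
v 2.075 -1.318 -0.223
v 2.437 -2.156 -1.596
v 2.182 -1.987 -0.127
v 2.947 -2.59 -1.457
v 2.692 -2.421 0.011
v 3.621 -2.587 -1.341
v 3.366 -2.417 0.128
v 2.294 -1.461 4.422
v 2.97 -2.149 4.165
v 1.31 -1.991 3.255
v 1.986 -2.679 2.998
v 1.502 -2.756 3.868
v 2.111 -2.428 4.589
v 2.169 -1.712 2.831
v 2.778 -1.384 3.552
v 2.893 -2.304 3.181
v 2.481 -2.95 3.822
v 1.799 -1.19 3.598
v 1.387 -1.836 4.239
v 2.719 -1.758 4.396
v 1.561 -2.382 3.024
v 1.277 -2.427 3.536
v 1.675 -2.831 3.384
v 2.213 -1.922 4.646
v 2.611 -2.327 4.494
v 1.748 -2.684 4.32
v 1.669 -1.813 2.926
v 2.067 -2.218 2.774
v 2.605 -1.309 4.036
v 3.003 -1.713 3.884
v 2.532 -1.456 3.1
v 3.071 -2.254 3.666
v 2.492 -2.566 2.98
v 2.6 -1.997 2.882
v 2.958 -1.804 3.306
v 2.829 -2.633 4.043
v 2.25 -2.945 3.357
v 1.966 -2.99 3.869
v 2.323 -2.798 4.293
v 2.783 -2.725 3.465
v 2.03 -1.195 4.063
v 1.451 -1.507 3.377
v 1.957 -1.342 3.127
v 2.314 -1.15 3.551
v 1.788 -1.574 4.44
v 1.209 -1.886 3.754
v 1.322 -2.336 4.114
v 1.68 -2.143 4.538
v 1.497 -1.415 3.955
v 2.015 0.274 2.264
v 2.574 0.538 1.583
v 2.725 0.866 3.076
v 2.121 0.966 1.667
v 1.618 1.07 2.031
v 1.301 0.802 2.504
v 1.318 0.287 2.865
v 1.661 -0.235 2.944
v 2.17 -0.518 2.706
v 2.607 -0.431 2.261
v 2.766 -0.014 1.817
f 2 1 5
f 2 5 3
f 3 5 6
f 3 6 4
f 5 1 7
f 5 7 6
f 6 7 8
f 6 8 4
f 7 1 9
f 7 9 8
f 8 9 10
f 8 10 4
f 9 1 11
f 9 11 10
f 10 11 12
f 10 12 4
f 11 1 13
f 11 13 12
f 12 13 14
f 12 14 4
f 13 1 15
f 13 15 14
f 14 15 16
f 14 16 4
f 15 1 17
f 15 17 16
f 16 17 18
f 16 18 4
f 17 1 19
f 17 19 18
f 18 19 20
f 18 20 4
f 19 1 2
f 19 2 20
f 20 2 3
f 20 3 4
f 21 58 37
f 58 32 61
f 37 61 26
f 58 61 37
f 21 37 33
f 37 26 38
f 33 38 22
f 37 38 33
f 21 33 42
f 33 22 43
f 42 43 28
f 33 43 42
f 21 42 54
f 42 28 57
f 54 57 31
f 42 57 54
f 21 54 58
f 54 31 62
f 58 62 32
f 54 62 58
f 22 38 49
f 38 26 52
f 49 52 30
f 38 52 49
f 26 61 39
f 61 32 60
f 39 60 25
f 61 60 39
f 32 62 59
f 62 31 55
f 59 55 23
f 62 55 59
f 31 57 56
f 57 28 44
f 56 44 27
f 57 44 56
f 28 43 48
f 43 22 45
f 48 45 29
f 43 45 48
f 24 50 36
f 50 30 51
f 36 51 25
f 50 51 36
f 24 36 34
f 36 25 35
f 34 35 23
f 36 35 34
f 24 34 41
f 34 23 40
f 41 40 27
f 34 40 41
f 24 41 46
f 41 27 47
f 46 47 29
f 41 47 46
f 24 46 50
f 46 29 53
f 50 53 30
f 46 53 50
f 25 51 39
f 51 30 52
f 39 52 26
f 51 52 39
f 23 35 59
f 35 25 60
f 59 60 32
f 35 60 59
f 27 40 56
f 40 23 55
f 56 55 31
f 40 55 56
f 29 47 48
f 47 27 44
f 48 44 28
f 47 44 48
f 30 53 49
f 53 29 45
f 49 45 22
f 53 45 49
f 64 63 66
f 64 66 65
f 66 63 67
f 66 67 65
f 67 63 68
f 67 68 65
f 68 63 69
f 68 69 65
f 69 63 70
f 69 70 65
f 70 63 71
f 70 71 65
f 71 63 72
f 71 72 65
f 72 63 73
f 72 73 65
f 73 63 64
f 73 64 65



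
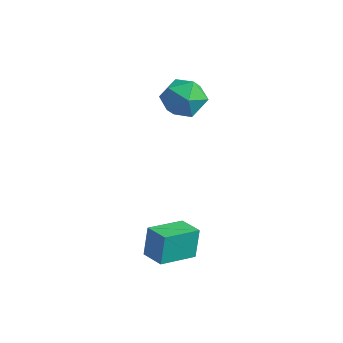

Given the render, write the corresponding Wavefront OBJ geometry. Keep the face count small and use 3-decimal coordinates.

v -0.183 -3.108 -0.474
v -0.276 -2.854 0.561
v -0.035 -1.832 -0.774
v -0.129 -1.577 0.261
v 0.649 -3.183 -0.381
v 0.555 -2.928 0.654
v 0.796 -1.906 -0.681
v 0.703 -1.652 0.354
v -3.625 1.556 2.671
v -3.087 1.974 3.181
v -2.933 0.386 2.899
v -2.395 0.804 3.409
v -3.202 0.683 3.65
v -3.63 1.406 3.51
v -2.39 0.954 2.57
v -2.818 1.677 2.43
v -2.323 1.602 3.119
v -2.825 1.435 3.786
v -3.195 0.925 2.294
v -3.697 0.758 2.961
f 2 4 1
f 5 2 1
f 1 4 3
f 3 5 1
f 2 8 4
f 6 2 5
f 6 8 2
f 4 8 3
f 7 5 3
f 3 8 7
f 7 6 5
f 8 6 7
f 9 20 14
f 9 14 10
f 9 10 16
f 9 16 19
f 9 19 20
f 10 14 18
f 14 20 13
f 20 19 11
f 19 16 15
f 16 10 17
f 12 18 13
f 12 13 11
f 12 11 15
f 12 15 17
f 12 17 18
f 13 18 14
f 11 13 20
f 15 11 19
f 17 15 16
f 18 17 10



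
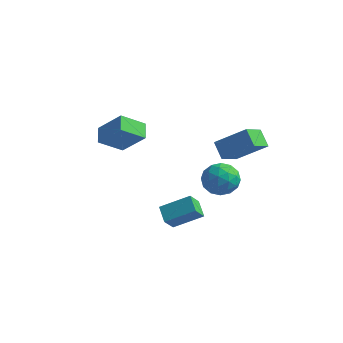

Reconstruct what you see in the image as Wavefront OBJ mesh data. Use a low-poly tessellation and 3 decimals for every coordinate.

v 2.694 2.814 2.225
v 2.503 1.436 3.015
v 4.375 3.329 3.531
v 4.183 1.951 4.321
v 3.457 2.269 1.459
v 3.265 0.891 2.249
v 5.137 2.784 2.765
v 4.946 1.406 3.555
v 3.218 0.107 1.925
v 4.172 0.367 1.39
v 3.828 -1.587 2.19
v 4.782 -1.327 1.655
v 4.561 -0.876 2.661
v 4.184 0.171 2.498
v 3.816 -1.391 1.082
v 3.439 -0.344 0.919
v 4.542 -0.559 0.869
v 5.003 -0.24 1.845
v 2.997 -0.98 1.735
v 3.458 -0.661 2.711
v 3.641 0.386 1.635
v 4.359 -1.606 1.945
v 4.229 -1.341 2.537
v 4.79 -1.188 2.223
v 3.648 0.271 2.286
v 4.21 0.424 1.971
v 4.438 -0.307 2.718
v 3.79 -1.644 1.609
v 4.352 -1.491 1.294
v 3.21 -0.032 1.357
v 3.771 0.121 1.043
v 3.562 -0.913 0.862
v 4.42 -0.005 1.013
v 4.778 -1.001 1.169
v 4.21 -1.039 0.833
v 3.989 -0.423 0.736
v 4.691 0.182 1.587
v 5.049 -0.814 1.743
v 4.919 -0.549 2.334
v 4.698 0.066 2.238
v 4.908 -0.363 1.281
v 2.951 -0.406 1.837
v 3.309 -1.402 1.993
v 3.302 -1.286 1.342
v 3.081 -0.671 1.246
v 3.222 -0.219 2.411
v 3.58 -1.215 2.567
v 4.011 -0.797 2.844
v 3.79 -0.181 2.747
v 3.092 -0.857 2.299
v 0.484 -1.099 -1.44
v 1.949 -0.247 -0.539
v 0.603 -0.335 -2.357
v 2.069 0.518 -1.456
v 1.211 -1.818 -1.944
v 2.677 -0.965 -1.043
v 1.331 -1.053 -2.861
v 2.796 -0.201 -1.96
v -3.595 -0.724 2.289
v -4.113 0.177 2.759
v -2.647 0.335 1.303
v -3.165 1.236 1.773
v -2.155 -0.656 3.747
v -2.673 0.245 4.217
v -1.207 0.403 2.761
v -1.725 1.304 3.231
f 2 4 1
f 5 2 1
f 1 4 3
f 3 5 1
f 2 8 4
f 6 2 5
f 6 8 2
f 4 8 3
f 7 5 3
f 3 8 7
f 7 6 5
f 8 6 7
f 9 46 25
f 46 20 49
f 25 49 14
f 46 49 25
f 9 25 21
f 25 14 26
f 21 26 10
f 25 26 21
f 9 21 30
f 21 10 31
f 30 31 16
f 21 31 30
f 9 30 42
f 30 16 45
f 42 45 19
f 30 45 42
f 9 42 46
f 42 19 50
f 46 50 20
f 42 50 46
f 10 26 37
f 26 14 40
f 37 40 18
f 26 40 37
f 14 49 27
f 49 20 48
f 27 48 13
f 49 48 27
f 20 50 47
f 50 19 43
f 47 43 11
f 50 43 47
f 19 45 44
f 45 16 32
f 44 32 15
f 45 32 44
f 16 31 36
f 31 10 33
f 36 33 17
f 31 33 36
f 12 38 24
f 38 18 39
f 24 39 13
f 38 39 24
f 12 24 22
f 24 13 23
f 22 23 11
f 24 23 22
f 12 22 29
f 22 11 28
f 29 28 15
f 22 28 29
f 12 29 34
f 29 15 35
f 34 35 17
f 29 35 34
f 12 34 38
f 34 17 41
f 38 41 18
f 34 41 38
f 13 39 27
f 39 18 40
f 27 40 14
f 39 40 27
f 11 23 47
f 23 13 48
f 47 48 20
f 23 48 47
f 15 28 44
f 28 11 43
f 44 43 19
f 28 43 44
f 17 35 36
f 35 15 32
f 36 32 16
f 35 32 36
f 18 41 37
f 41 17 33
f 37 33 10
f 41 33 37
f 52 54 51
f 55 52 51
f 51 54 53
f 53 55 51
f 52 58 54
f 56 52 55
f 56 58 52
f 54 58 53
f 57 55 53
f 53 58 57
f 57 56 55
f 58 56 57
f 60 62 59
f 63 60 59
f 59 62 61
f 61 63 59
f 60 66 62
f 64 60 63
f 64 66 60
f 62 66 61
f 65 63 61
f 61 66 65
f 65 64 63
f 66 64 65



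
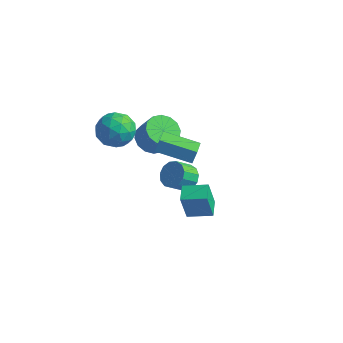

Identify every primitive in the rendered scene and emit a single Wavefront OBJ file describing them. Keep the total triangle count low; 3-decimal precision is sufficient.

v -4.302 -1.385 3.163
v -3.111 -1.469 2.913
v -4.089 -2.691 4.627
v -2.898 -2.775 4.377
v -3.35 -1.747 4.853
v -3.482 -0.94 3.948
v -3.718 -3.22 3.592
v -3.85 -2.413 2.687
v -2.751 -2.604 3.179
v -2.523 -1.693 3.958
v -4.677 -2.467 3.582
v -4.449 -1.556 4.361
v -3.726 -1.312 2.909
v -3.474 -2.848 4.631
v -3.74 -2.243 4.91
v -3.04 -2.293 4.763
v -3.943 -1.001 3.518
v -3.243 -1.051 3.371
v -3.383 -1.214 4.511
v -3.957 -3.109 4.169
v -3.257 -3.159 4.022
v -4.16 -1.867 2.777
v -3.46 -1.917 2.63
v -3.817 -2.946 3.029
v -2.814 -2.029 2.919
v -2.688 -2.797 3.779
v -3.17 -3.058 3.318
v -3.248 -2.584 2.786
v -2.68 -1.494 3.377
v -2.554 -2.261 4.237
v -2.819 -1.657 4.517
v -2.897 -1.183 3.985
v -2.467 -2.161 3.533
v -4.646 -1.899 3.303
v -4.52 -2.666 4.163
v -4.303 -2.977 3.555
v -4.381 -2.503 3.023
v -4.512 -1.363 3.761
v -4.386 -2.131 4.621
v -3.952 -1.576 4.754
v -4.03 -1.102 4.222
v -4.733 -1.999 4.007
v -0.584 -2.806 4.041
v -0.504 -2.437 4.757
v -1.168 -1.495 3.43
v -1.088 -1.125 4.146
v 1.408 -2.175 3.494
v 1.488 -1.805 4.21
v 0.824 -0.863 2.883
v 0.904 -0.494 3.599
v 1.766 -3.293 -0.223
v 1.559 -3.636 1.563
v 1.277 -2.327 -0.093
v 1.071 -2.67 1.692
v 3.069 -2.67 0.048
v 2.863 -3.013 1.833
v 2.581 -1.704 0.177
v 2.374 -2.047 1.963
v -1.82 2.495 -3.819
v -0.951 2.285 -3.603
v -1.391 1.394 -2.704
v -2.26 1.605 -2.921
v -1.09 2.672 -3.287
v -1.531 1.781 -2.388
v -1.461 3.003 -3.141
v -1.902 2.112 -2.242
v -1.946 3.173 -3.21
v -2.387 2.282 -2.311
v -2.391 3.128 -3.473
v -2.831 2.237 -2.574
v -2.654 2.882 -3.845
v -3.095 1.991 -2.946
v -2.653 2.513 -4.21
v -3.093 1.623 -3.311
v -2.387 2.139 -4.45
v -2.827 1.248 -3.552
v -1.941 1.878 -4.491
v -2.381 0.987 -3.592
v -1.456 1.813 -4.318
v -1.897 0.922 -3.419
v -1.087 1.964 -3.987
v -1.528 1.074 -3.088
v -3.021 0.675 0.921
v -2.407 -0.073 0.466
v -1.544 -0.203 1.843
v -2.159 0.545 2.299
v -2.155 0.408 0.354
v -1.292 0.277 1.731
v -2.135 0.96 0.394
v -1.273 0.829 1.771
v -2.353 1.436 0.575
v -1.49 1.305 1.952
v -2.75 1.708 0.849
v -1.887 1.577 2.226
v -3.219 1.703 1.143
v -2.357 1.573 2.52
v -3.636 1.423 1.377
v -2.773 1.293 2.754
v -3.888 0.943 1.489
v -3.025 0.812 2.866
v -3.907 0.391 1.449
v -3.045 0.26 2.826
v -3.69 -0.085 1.268
v -2.827 -0.216 2.645
v -3.293 -0.357 0.994
v -2.43 -0.488 2.371
v -2.823 -0.353 0.7
v -1.961 -0.483 2.077
f 1 38 17
f 38 12 41
f 17 41 6
f 38 41 17
f 1 17 13
f 17 6 18
f 13 18 2
f 17 18 13
f 1 13 22
f 13 2 23
f 22 23 8
f 13 23 22
f 1 22 34
f 22 8 37
f 34 37 11
f 22 37 34
f 1 34 38
f 34 11 42
f 38 42 12
f 34 42 38
f 2 18 29
f 18 6 32
f 29 32 10
f 18 32 29
f 6 41 19
f 41 12 40
f 19 40 5
f 41 40 19
f 12 42 39
f 42 11 35
f 39 35 3
f 42 35 39
f 11 37 36
f 37 8 24
f 36 24 7
f 37 24 36
f 8 23 28
f 23 2 25
f 28 25 9
f 23 25 28
f 4 30 16
f 30 10 31
f 16 31 5
f 30 31 16
f 4 16 14
f 16 5 15
f 14 15 3
f 16 15 14
f 4 14 21
f 14 3 20
f 21 20 7
f 14 20 21
f 4 21 26
f 21 7 27
f 26 27 9
f 21 27 26
f 4 26 30
f 26 9 33
f 30 33 10
f 26 33 30
f 5 31 19
f 31 10 32
f 19 32 6
f 31 32 19
f 3 15 39
f 15 5 40
f 39 40 12
f 15 40 39
f 7 20 36
f 20 3 35
f 36 35 11
f 20 35 36
f 9 27 28
f 27 7 24
f 28 24 8
f 27 24 28
f 10 33 29
f 33 9 25
f 29 25 2
f 33 25 29
f 44 46 43
f 47 44 43
f 43 46 45
f 45 47 43
f 44 50 46
f 48 44 47
f 48 50 44
f 46 50 45
f 49 47 45
f 45 50 49
f 49 48 47
f 50 48 49
f 52 54 51
f 55 52 51
f 51 54 53
f 53 55 51
f 52 58 54
f 56 52 55
f 56 58 52
f 54 58 53
f 57 55 53
f 53 58 57
f 57 56 55
f 58 56 57
f 60 59 63
f 60 63 61
f 61 63 64
f 61 64 62
f 63 59 65
f 63 65 64
f 64 65 66
f 64 66 62
f 65 59 67
f 65 67 66
f 66 67 68
f 66 68 62
f 67 59 69
f 67 69 68
f 68 69 70
f 68 70 62
f 69 59 71
f 69 71 70
f 70 71 72
f 70 72 62
f 71 59 73
f 71 73 72
f 72 73 74
f 72 74 62
f 73 59 75
f 73 75 74
f 74 75 76
f 74 76 62
f 75 59 77
f 75 77 76
f 76 77 78
f 76 78 62
f 77 59 79
f 77 79 78
f 78 79 80
f 78 80 62
f 79 59 81
f 79 81 80
f 80 81 82
f 80 82 62
f 81 59 60
f 81 60 82
f 82 60 61
f 82 61 62
f 84 83 87
f 84 87 85
f 85 87 88
f 85 88 86
f 87 83 89
f 87 89 88
f 88 89 90
f 88 90 86
f 89 83 91
f 89 91 90
f 90 91 92
f 90 92 86
f 91 83 93
f 91 93 92
f 92 93 94
f 92 94 86
f 93 83 95
f 93 95 94
f 94 95 96
f 94 96 86
f 95 83 97
f 95 97 96
f 96 97 98
f 96 98 86
f 97 83 99
f 97 99 98
f 98 99 100
f 98 100 86
f 99 83 101
f 99 101 100
f 100 101 102
f 100 102 86
f 101 83 103
f 101 103 102
f 102 103 104
f 102 104 86
f 103 83 105
f 103 105 104
f 104 105 106
f 104 106 86
f 105 83 107
f 105 107 106
f 106 107 108
f 106 108 86
f 107 83 84
f 107 84 108
f 108 84 85
f 108 85 86



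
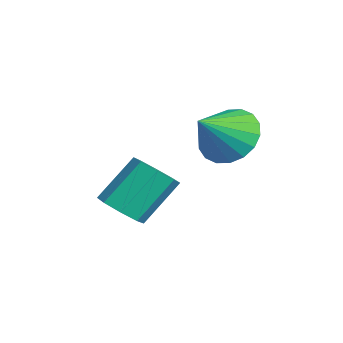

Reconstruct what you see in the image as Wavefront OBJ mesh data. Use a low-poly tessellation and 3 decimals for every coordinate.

v -0.004 -1.212 -4.313
v 0.247 -1.64 -3.878
v -0.065 -0.715 -2.791
v -0.316 -0.288 -3.227
v 0.593 -1.317 -4.053
v 0.282 -0.392 -2.967
v 0.59 -0.933 -4.381
v 0.278 -0.008 -3.295
v 0.238 -0.712 -4.669
v -0.073 0.212 -3.583
v -0.255 -0.785 -4.749
v -0.567 0.14 -3.662
v -0.602 -1.108 -4.573
v -0.913 -0.183 -3.487
v -0.598 -1.492 -4.245
v -0.91 -0.567 -3.159
v -0.247 -1.712 -3.957
v -0.558 -0.788 -2.871
v 0.89 1.134 -1.706
v 1.622 1.541 -1.769
v 1.43 0.286 -0.914
v 1.458 1.709 -1.478
v 1.182 1.763 -1.232
v 0.848 1.692 -1.08
v 0.522 1.511 -1.052
v 0.269 1.255 -1.154
v 0.139 0.975 -1.365
v 0.158 0.726 -1.643
v 0.322 0.559 -1.934
v 0.598 0.505 -2.18
v 0.932 0.576 -2.332
v 1.258 0.757 -2.36
v 1.511 1.013 -2.259
v 1.641 1.293 -2.048
f 2 1 5
f 2 5 3
f 3 5 6
f 3 6 4
f 5 1 7
f 5 7 6
f 6 7 8
f 6 8 4
f 7 1 9
f 7 9 8
f 8 9 10
f 8 10 4
f 9 1 11
f 9 11 10
f 10 11 12
f 10 12 4
f 11 1 13
f 11 13 12
f 12 13 14
f 12 14 4
f 13 1 15
f 13 15 14
f 14 15 16
f 14 16 4
f 15 1 17
f 15 17 16
f 16 17 18
f 16 18 4
f 17 1 2
f 17 2 18
f 18 2 3
f 18 3 4
f 20 19 22
f 20 22 21
f 22 19 23
f 22 23 21
f 23 19 24
f 23 24 21
f 24 19 25
f 24 25 21
f 25 19 26
f 25 26 21
f 26 19 27
f 26 27 21
f 27 19 28
f 27 28 21
f 28 19 29
f 28 29 21
f 29 19 30
f 29 30 21
f 30 19 31
f 30 31 21
f 31 19 32
f 31 32 21
f 32 19 33
f 32 33 21
f 33 19 34
f 33 34 21
f 34 19 20
f 34 20 21



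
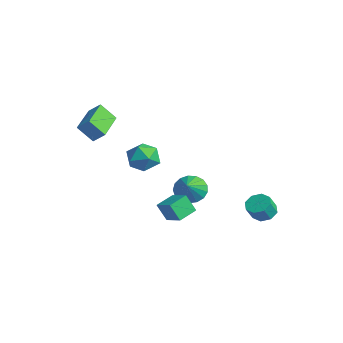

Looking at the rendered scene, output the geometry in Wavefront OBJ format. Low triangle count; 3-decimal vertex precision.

v -1.795 -1.355 -0.323
v -0.867 -1.596 -0.514
v -2.113 -2.864 0.034
v -1.185 -3.105 -0.157
v -1.398 -2.558 0.625
v -1.201 -1.626 0.405
v -1.779 -2.834 -0.885
v -1.582 -1.902 -1.105
v -0.857 -2.511 -0.861
v -0.621 -2.339 0.073
v -2.359 -2.121 -0.553
v -2.123 -1.949 0.381
v 1.965 2.813 -3.731
v 2.654 2.789 -3.901
v 2.844 2.284 -3.059
v 2.155 2.307 -2.889
v 2.527 3.229 -3.608
v 2.717 2.724 -2.766
v 2.07 3.425 -3.387
v 2.261 2.92 -2.546
v 1.552 3.262 -3.367
v 1.743 2.757 -2.526
v 1.276 2.836 -3.561
v 1.466 2.331 -2.719
v 1.403 2.396 -3.854
v 1.593 1.891 -3.012
v 1.859 2.2 -4.074
v 2.05 1.695 -3.233
v 2.377 2.363 -4.094
v 2.568 1.858 -3.253
v -2.034 0.711 -3.565
v -1.438 1.395 -3.644
v -1.106 0.009 -2.635
v -1.688 1.512 -3.306
v -2.017 1.446 -3.029
v -2.349 1.211 -2.874
v -2.61 0.862 -2.877
v -2.738 0.478 -3.039
v -2.706 0.148 -3.321
v -2.519 -0.053 -3.659
v -2.221 -0.08 -3.975
v -1.88 0.075 -4.198
v -1.575 0.376 -4.276
v -1.374 0.753 -4.191
v -1.325 1.121 -3.963
v 2.404 -2.886 -2.585
v 2.043 -3.248 -1.634
v 2.093 -1.866 -2.315
v 1.733 -2.227 -1.363
v 3.447 -2.693 -2.117
v 3.087 -3.054 -1.165
v 3.137 -1.672 -1.846
v 2.776 -2.034 -0.895
v -3.401 -4.972 1.64
v -2.932 -4.522 2.203
v -4.945 -3.625 1.851
v -4.476 -3.175 2.414
v -2.944 -4.305 0.726
v -2.475 -3.855 1.289
v -4.488 -2.958 0.937
v -4.019 -2.508 1.5
f 1 12 6
f 1 6 2
f 1 2 8
f 1 8 11
f 1 11 12
f 2 6 10
f 6 12 5
f 12 11 3
f 11 8 7
f 8 2 9
f 4 10 5
f 4 5 3
f 4 3 7
f 4 7 9
f 4 9 10
f 5 10 6
f 3 5 12
f 7 3 11
f 9 7 8
f 10 9 2
f 14 13 17
f 14 17 15
f 15 17 18
f 15 18 16
f 17 13 19
f 17 19 18
f 18 19 20
f 18 20 16
f 19 13 21
f 19 21 20
f 20 21 22
f 20 22 16
f 21 13 23
f 21 23 22
f 22 23 24
f 22 24 16
f 23 13 25
f 23 25 24
f 24 25 26
f 24 26 16
f 25 13 27
f 25 27 26
f 26 27 28
f 26 28 16
f 27 13 29
f 27 29 28
f 28 29 30
f 28 30 16
f 29 13 14
f 29 14 30
f 30 14 15
f 30 15 16
f 32 31 34
f 32 34 33
f 34 31 35
f 34 35 33
f 35 31 36
f 35 36 33
f 36 31 37
f 36 37 33
f 37 31 38
f 37 38 33
f 38 31 39
f 38 39 33
f 39 31 40
f 39 40 33
f 40 31 41
f 40 41 33
f 41 31 42
f 41 42 33
f 42 31 43
f 42 43 33
f 43 31 44
f 43 44 33
f 44 31 45
f 44 45 33
f 45 31 32
f 45 32 33
f 47 49 46
f 50 47 46
f 46 49 48
f 48 50 46
f 47 53 49
f 51 47 50
f 51 53 47
f 49 53 48
f 52 50 48
f 48 53 52
f 52 51 50
f 53 51 52
f 55 57 54
f 58 55 54
f 54 57 56
f 56 58 54
f 55 61 57
f 59 55 58
f 59 61 55
f 57 61 56
f 60 58 56
f 56 61 60
f 60 59 58
f 61 59 60



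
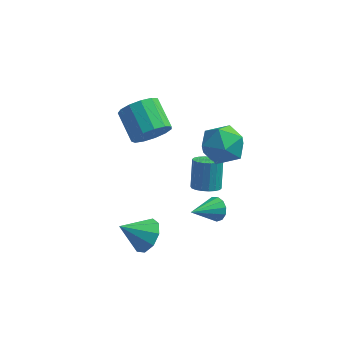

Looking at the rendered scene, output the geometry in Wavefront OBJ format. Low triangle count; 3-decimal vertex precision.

v 2.773 -0.428 1.084
v 3.267 -0.856 1.386
v 3.201 -0.02 2.678
v 2.707 0.408 2.376
v 3.445 -0.628 1.248
v 3.379 0.208 2.54
v 3.49 -0.361 1.077
v 3.424 0.475 2.369
v 3.393 -0.107 0.908
v 3.327 0.729 2.2
v 3.173 0.084 0.773
v 3.107 0.92 2.065
v 2.874 0.173 0.701
v 2.808 1.009 1.992
v 2.555 0.143 0.704
v 2.489 0.979 1.995
v 2.279 0 0.782
v 2.213 0.836 2.074
v 2.101 -0.228 0.92
v 2.035 0.608 2.212
v 2.056 -0.495 1.091
v 1.99 0.341 2.383
v 2.153 -0.749 1.26
v 2.087 0.087 2.552
v 2.373 -0.94 1.395
v 2.307 -0.104 2.687
v 2.672 -1.029 1.468
v 2.606 -0.193 2.759
v 2.991 -0.999 1.465
v 2.925 -0.163 2.756
v 0.025 -0.904 -2.958
v 0.552 -0.558 -2.195
v -1.205 -1.316 -1.922
v 0.168 -0.064 -2.455
v -0.282 0.037 -2.95
v -0.59 -0.303 -3.449
v -0.609 -0.924 -3.718
v -0.332 -1.536 -3.632
v 0.112 -1.852 -3.231
v 0.515 -1.725 -2.702
v 0.689 -1.214 -2.293
v -0.393 2.839 1.251
v 0.262 2.788 2.083
v -0.653 4.09 2.882
v -1.307 4.141 2.049
v 0.499 3.186 1.706
v -0.415 4.488 2.505
v 0.454 3.474 1.185
v -0.461 4.776 1.984
v 0.139 3.561 0.684
v -0.775 4.862 1.483
v -0.344 3.418 0.364
v -1.258 4.719 1.163
v -0.843 3.092 0.325
v -1.757 4.393 1.123
v -1.199 2.685 0.579
v -2.113 3.987 1.378
v -1.299 2.328 1.047
v -2.213 3.629 1.846
v -1.111 2.133 1.58
v -2.025 3.434 2.379
v -0.695 2.162 2.008
v -1.61 3.463 2.807
v -0.184 2.406 2.195
v -1.098 3.708 2.994
v 3.063 0.889 -2.155
v 3.58 0.723 -1.729
v 2.037 -0.229 -1.345
v 3.39 1.018 -1.561
v 3.097 1.272 -1.582
v 2.793 1.405 -1.784
v 2.574 1.374 -2.104
v 2.511 1.189 -2.44
v 2.623 0.909 -2.686
v 2.875 0.622 -2.762
v 3.186 0.421 -2.646
v 3.458 0.368 -2.374
v 3.605 0.481 -2.032
v 3.489 1.941 3.659
v 4.204 1.543 2.783
v 2.436 0.317 3.537
v 3.151 -0.081 2.661
v 3.568 0.007 3.782
v 4.218 1.011 3.857
v 2.422 0.849 2.463
v 3.072 1.853 2.538
v 3.545 0.868 2.044
v 4.253 0.348 2.859
v 2.387 1.512 3.461
v 3.095 0.992 4.276
f 2 1 5
f 2 5 3
f 3 5 6
f 3 6 4
f 5 1 7
f 5 7 6
f 6 7 8
f 6 8 4
f 7 1 9
f 7 9 8
f 8 9 10
f 8 10 4
f 9 1 11
f 9 11 10
f 10 11 12
f 10 12 4
f 11 1 13
f 11 13 12
f 12 13 14
f 12 14 4
f 13 1 15
f 13 15 14
f 14 15 16
f 14 16 4
f 15 1 17
f 15 17 16
f 16 17 18
f 16 18 4
f 17 1 19
f 17 19 18
f 18 19 20
f 18 20 4
f 19 1 21
f 19 21 20
f 20 21 22
f 20 22 4
f 21 1 23
f 21 23 22
f 22 23 24
f 22 24 4
f 23 1 25
f 23 25 24
f 24 25 26
f 24 26 4
f 25 1 27
f 25 27 26
f 26 27 28
f 26 28 4
f 27 1 29
f 27 29 28
f 28 29 30
f 28 30 4
f 29 1 2
f 29 2 30
f 30 2 3
f 30 3 4
f 32 31 34
f 32 34 33
f 34 31 35
f 34 35 33
f 35 31 36
f 35 36 33
f 36 31 37
f 36 37 33
f 37 31 38
f 37 38 33
f 38 31 39
f 38 39 33
f 39 31 40
f 39 40 33
f 40 31 41
f 40 41 33
f 41 31 32
f 41 32 33
f 43 42 46
f 43 46 44
f 44 46 47
f 44 47 45
f 46 42 48
f 46 48 47
f 47 48 49
f 47 49 45
f 48 42 50
f 48 50 49
f 49 50 51
f 49 51 45
f 50 42 52
f 50 52 51
f 51 52 53
f 51 53 45
f 52 42 54
f 52 54 53
f 53 54 55
f 53 55 45
f 54 42 56
f 54 56 55
f 55 56 57
f 55 57 45
f 56 42 58
f 56 58 57
f 57 58 59
f 57 59 45
f 58 42 60
f 58 60 59
f 59 60 61
f 59 61 45
f 60 42 62
f 60 62 61
f 61 62 63
f 61 63 45
f 62 42 64
f 62 64 63
f 63 64 65
f 63 65 45
f 64 42 43
f 64 43 65
f 65 43 44
f 65 44 45
f 67 66 69
f 67 69 68
f 69 66 70
f 69 70 68
f 70 66 71
f 70 71 68
f 71 66 72
f 71 72 68
f 72 66 73
f 72 73 68
f 73 66 74
f 73 74 68
f 74 66 75
f 74 75 68
f 75 66 76
f 75 76 68
f 76 66 77
f 76 77 68
f 77 66 78
f 77 78 68
f 78 66 67
f 78 67 68
f 79 90 84
f 79 84 80
f 79 80 86
f 79 86 89
f 79 89 90
f 80 84 88
f 84 90 83
f 90 89 81
f 89 86 85
f 86 80 87
f 82 88 83
f 82 83 81
f 82 81 85
f 82 85 87
f 82 87 88
f 83 88 84
f 81 83 90
f 85 81 89
f 87 85 86
f 88 87 80



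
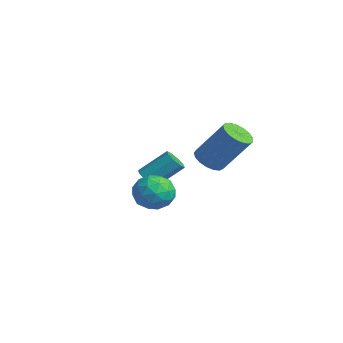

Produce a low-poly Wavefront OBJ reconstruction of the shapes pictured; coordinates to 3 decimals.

v -0.833 0.434 -2.216
v -0.419 -0.201 -2.081
v 0.447 0.731 -0.349
v 0.033 1.366 -0.484
v -0.202 0.001 -2.299
v 0.665 0.934 -0.567
v -0.129 0.303 -2.498
v 0.738 1.236 -0.766
v -0.217 0.634 -2.632
v 0.649 1.567 -0.9
v -0.447 0.92 -2.671
v 0.42 1.853 -0.939
v -0.765 1.094 -2.606
v 0.101 2.027 -0.873
v -1.099 1.117 -2.451
v -0.232 2.05 -0.719
v -1.372 0.983 -2.243
v -0.505 1.916 -0.51
v -1.521 0.724 -2.028
v -0.655 1.656 -0.296
v -1.513 0.398 -1.857
v -0.647 1.33 -0.124
v -1.349 0.08 -1.768
v -0.483 1.013 -0.035
v -1.067 -0.157 -1.781
v -0.201 0.776 -0.049
v -0.732 -0.258 -1.895
v 0.135 0.674 -0.162
v 1.433 -2.617 -1.984
v 2.188 -2.612 -2.555
v 1.412 -4.148 -2.025
v 2.167 -4.143 -2.596
v 2.255 -3.875 -1.692
v 2.269 -2.93 -1.667
v 1.331 -3.83 -2.913
v 1.345 -2.885 -2.888
v 2.125 -3.362 -3.129
v 2.696 -3.39 -2.375
v 0.904 -3.37 -2.205
v 1.475 -3.398 -1.451
v 1.813 -2.48 -2.266
v 1.787 -4.28 -2.314
v 1.84 -4.122 -1.783
v 2.283 -4.12 -2.118
v 1.86 -2.667 -1.744
v 2.303 -2.664 -2.08
v 2.343 -3.406 -1.573
v 1.297 -4.096 -2.5
v 1.74 -4.093 -2.836
v 1.317 -2.64 -2.462
v 1.76 -2.638 -2.797
v 1.257 -3.354 -3.007
v 2.219 -2.919 -2.939
v 2.206 -3.818 -2.963
v 1.716 -3.634 -3.149
v 1.723 -3.078 -3.135
v 2.555 -2.935 -2.496
v 2.542 -3.834 -2.52
v 2.594 -3.677 -1.989
v 2.602 -3.121 -1.974
v 2.518 -3.376 -2.833
v 1.058 -2.926 -2.06
v 1.045 -3.825 -2.084
v 0.998 -3.639 -2.606
v 1.006 -3.083 -2.591
v 1.394 -2.942 -1.617
v 1.381 -3.841 -1.641
v 1.877 -3.682 -1.445
v 1.884 -3.126 -1.431
v 1.082 -3.384 -1.747
v -3.744 -1.093 -4.174
v -3.37 -0.851 -4.576
v -2.981 0.354 -3.487
v -3.356 0.113 -3.086
v -3.796 -0.683 -4.61
v -3.407 0.522 -3.521
v -4.192 -0.755 -4.388
v -3.803 0.45 -3.3
v -4.326 -1.025 -4.042
v -3.937 0.18 -2.953
v -4.119 -1.334 -3.773
v -3.73 -0.129 -2.684
v -3.693 -1.502 -3.739
v -3.304 -0.297 -2.65
v -3.297 -1.43 -3.96
v -2.908 -0.225 -2.872
v -3.163 -1.16 -4.307
v -2.774 0.045 -3.218
f 2 1 5
f 2 5 3
f 3 5 6
f 3 6 4
f 5 1 7
f 5 7 6
f 6 7 8
f 6 8 4
f 7 1 9
f 7 9 8
f 8 9 10
f 8 10 4
f 9 1 11
f 9 11 10
f 10 11 12
f 10 12 4
f 11 1 13
f 11 13 12
f 12 13 14
f 12 14 4
f 13 1 15
f 13 15 14
f 14 15 16
f 14 16 4
f 15 1 17
f 15 17 16
f 16 17 18
f 16 18 4
f 17 1 19
f 17 19 18
f 18 19 20
f 18 20 4
f 19 1 21
f 19 21 20
f 20 21 22
f 20 22 4
f 21 1 23
f 21 23 22
f 22 23 24
f 22 24 4
f 23 1 25
f 23 25 24
f 24 25 26
f 24 26 4
f 25 1 27
f 25 27 26
f 26 27 28
f 26 28 4
f 27 1 2
f 27 2 28
f 28 2 3
f 28 3 4
f 29 66 45
f 66 40 69
f 45 69 34
f 66 69 45
f 29 45 41
f 45 34 46
f 41 46 30
f 45 46 41
f 29 41 50
f 41 30 51
f 50 51 36
f 41 51 50
f 29 50 62
f 50 36 65
f 62 65 39
f 50 65 62
f 29 62 66
f 62 39 70
f 66 70 40
f 62 70 66
f 30 46 57
f 46 34 60
f 57 60 38
f 46 60 57
f 34 69 47
f 69 40 68
f 47 68 33
f 69 68 47
f 40 70 67
f 70 39 63
f 67 63 31
f 70 63 67
f 39 65 64
f 65 36 52
f 64 52 35
f 65 52 64
f 36 51 56
f 51 30 53
f 56 53 37
f 51 53 56
f 32 58 44
f 58 38 59
f 44 59 33
f 58 59 44
f 32 44 42
f 44 33 43
f 42 43 31
f 44 43 42
f 32 42 49
f 42 31 48
f 49 48 35
f 42 48 49
f 32 49 54
f 49 35 55
f 54 55 37
f 49 55 54
f 32 54 58
f 54 37 61
f 58 61 38
f 54 61 58
f 33 59 47
f 59 38 60
f 47 60 34
f 59 60 47
f 31 43 67
f 43 33 68
f 67 68 40
f 43 68 67
f 35 48 64
f 48 31 63
f 64 63 39
f 48 63 64
f 37 55 56
f 55 35 52
f 56 52 36
f 55 52 56
f 38 61 57
f 61 37 53
f 57 53 30
f 61 53 57
f 72 71 75
f 72 75 73
f 73 75 76
f 73 76 74
f 75 71 77
f 75 77 76
f 76 77 78
f 76 78 74
f 77 71 79
f 77 79 78
f 78 79 80
f 78 80 74
f 79 71 81
f 79 81 80
f 80 81 82
f 80 82 74
f 81 71 83
f 81 83 82
f 82 83 84
f 82 84 74
f 83 71 85
f 83 85 84
f 84 85 86
f 84 86 74
f 85 71 87
f 85 87 86
f 86 87 88
f 86 88 74
f 87 71 72
f 87 72 88
f 88 72 73
f 88 73 74

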